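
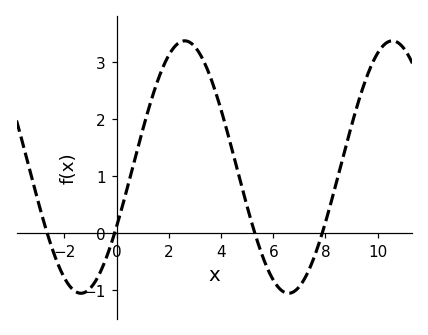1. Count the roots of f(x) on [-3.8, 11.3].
4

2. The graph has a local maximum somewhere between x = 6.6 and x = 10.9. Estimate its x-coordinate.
10.6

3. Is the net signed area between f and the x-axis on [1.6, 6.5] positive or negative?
positive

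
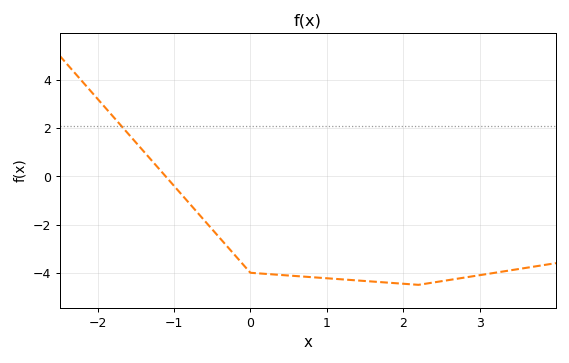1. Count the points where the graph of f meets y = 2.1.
1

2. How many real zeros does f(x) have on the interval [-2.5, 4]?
1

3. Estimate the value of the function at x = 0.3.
-4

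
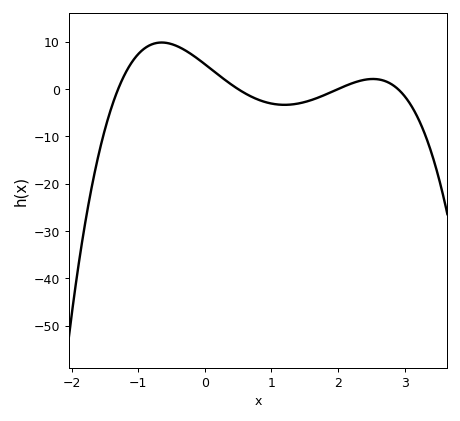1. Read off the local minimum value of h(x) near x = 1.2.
-3.33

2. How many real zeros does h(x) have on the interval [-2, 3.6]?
4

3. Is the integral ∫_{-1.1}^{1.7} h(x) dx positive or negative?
positive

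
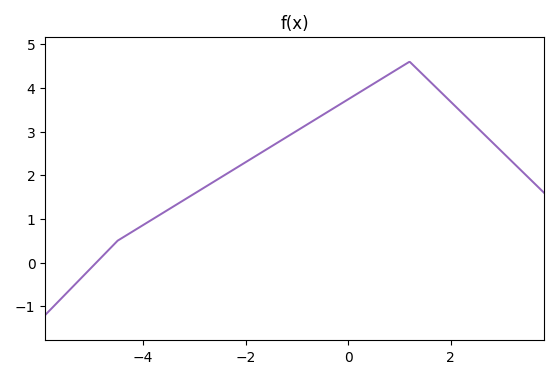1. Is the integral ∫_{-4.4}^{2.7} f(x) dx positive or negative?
positive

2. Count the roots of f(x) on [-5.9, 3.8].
1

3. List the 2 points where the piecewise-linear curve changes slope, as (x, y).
(-4.5, 0.5); (1.2, 4.6)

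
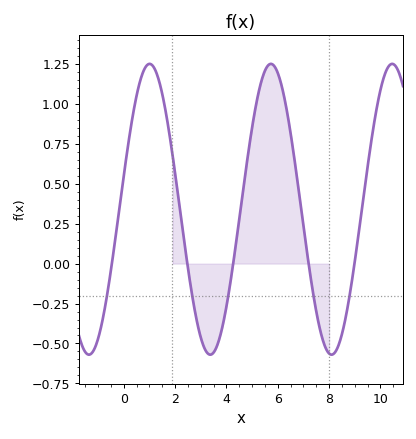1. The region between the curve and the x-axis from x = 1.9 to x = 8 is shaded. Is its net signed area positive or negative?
positive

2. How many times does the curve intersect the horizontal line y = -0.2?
5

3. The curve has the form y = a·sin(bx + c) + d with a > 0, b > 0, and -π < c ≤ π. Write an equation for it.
y = 0.91sin(1.33x + 0.23) + 0.34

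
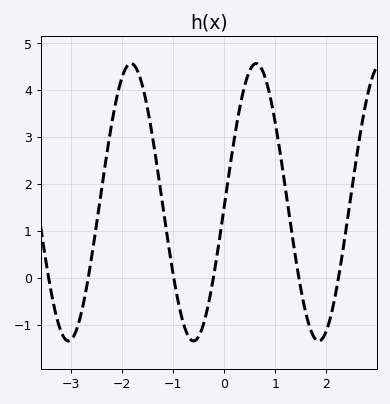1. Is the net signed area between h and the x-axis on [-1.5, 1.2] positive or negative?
positive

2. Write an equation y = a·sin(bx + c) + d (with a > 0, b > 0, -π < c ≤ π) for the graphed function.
y = 2.96sin(2.57x - 0.04) + 1.61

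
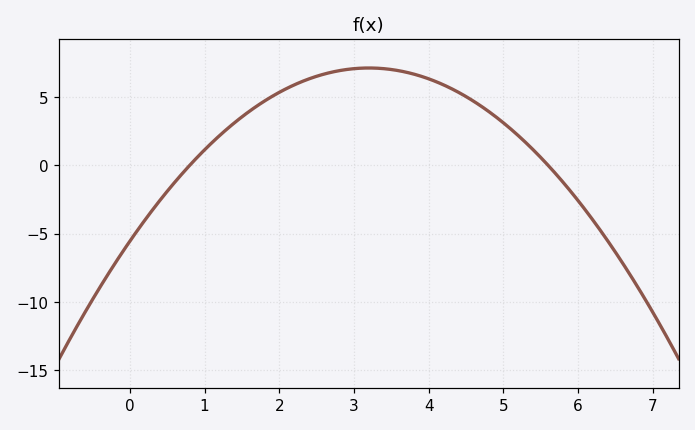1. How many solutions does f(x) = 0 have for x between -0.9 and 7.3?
2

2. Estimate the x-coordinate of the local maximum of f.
3.2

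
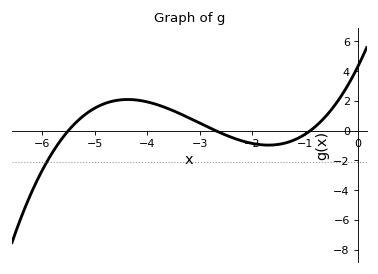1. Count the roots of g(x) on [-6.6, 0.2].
3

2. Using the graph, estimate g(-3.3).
1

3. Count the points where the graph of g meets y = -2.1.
1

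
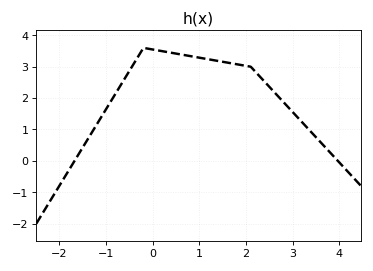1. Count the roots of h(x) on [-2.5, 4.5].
2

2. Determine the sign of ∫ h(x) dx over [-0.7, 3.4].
positive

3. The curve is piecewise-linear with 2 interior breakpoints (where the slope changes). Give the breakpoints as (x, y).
(-0.2, 3.6); (2.1, 3)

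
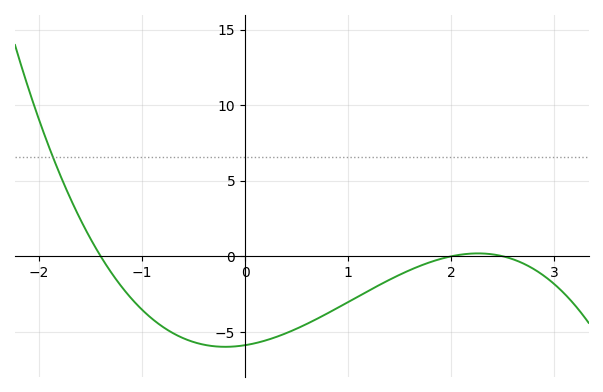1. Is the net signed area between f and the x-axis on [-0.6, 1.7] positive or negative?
negative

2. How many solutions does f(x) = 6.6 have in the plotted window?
1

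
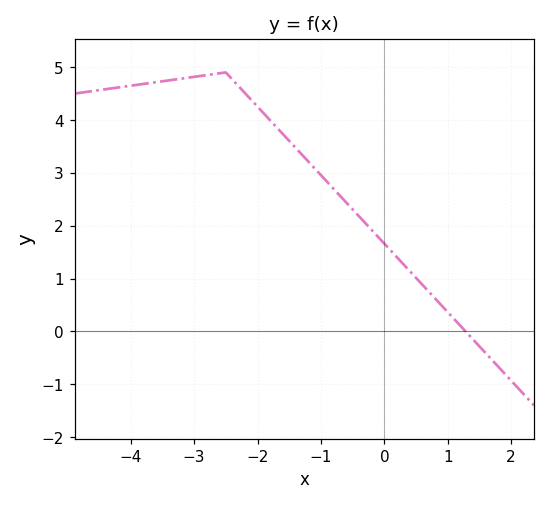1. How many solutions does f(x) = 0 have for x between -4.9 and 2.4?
1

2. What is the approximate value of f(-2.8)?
4.85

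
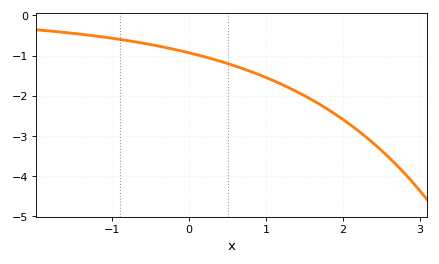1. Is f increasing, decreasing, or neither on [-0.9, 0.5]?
decreasing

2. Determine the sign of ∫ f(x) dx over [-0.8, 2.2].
negative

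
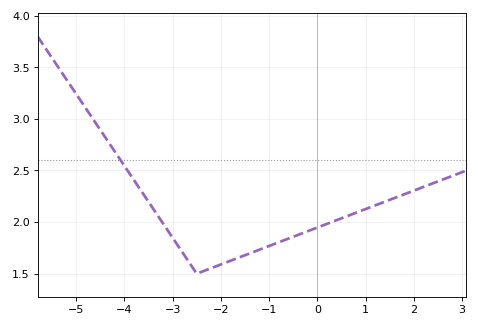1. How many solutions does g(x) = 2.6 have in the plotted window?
1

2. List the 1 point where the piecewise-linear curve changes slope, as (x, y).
(-2.5, 1.5)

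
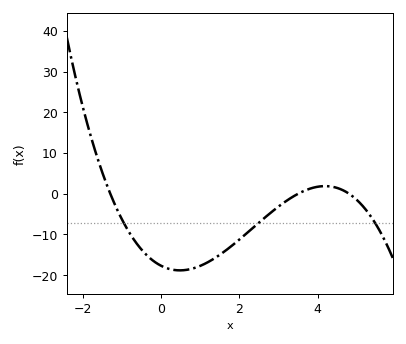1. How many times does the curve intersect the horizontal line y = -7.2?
3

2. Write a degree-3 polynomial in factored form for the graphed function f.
y = -0.81(x + 1.3)(x - 3.5)(x - 4.8)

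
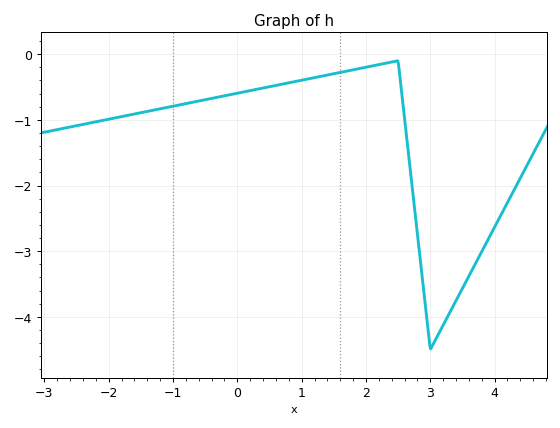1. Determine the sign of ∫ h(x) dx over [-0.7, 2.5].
negative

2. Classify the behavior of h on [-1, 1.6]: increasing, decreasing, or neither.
increasing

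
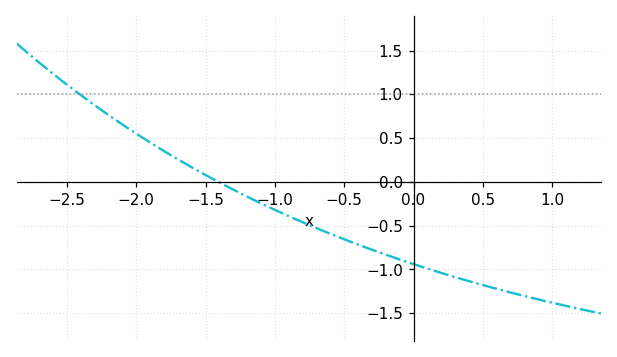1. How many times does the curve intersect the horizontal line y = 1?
1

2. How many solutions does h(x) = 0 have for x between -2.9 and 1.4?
1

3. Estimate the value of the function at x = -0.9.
-0.392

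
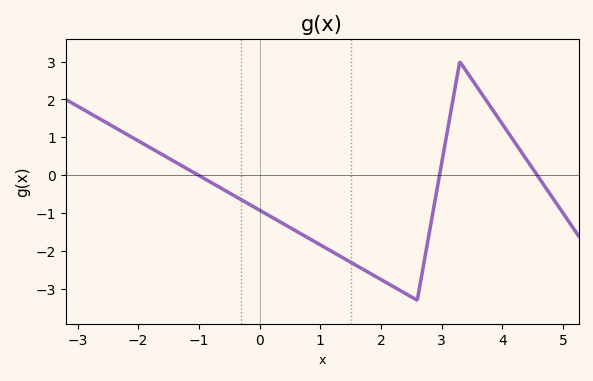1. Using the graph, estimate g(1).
-1.8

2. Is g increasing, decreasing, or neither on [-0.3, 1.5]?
decreasing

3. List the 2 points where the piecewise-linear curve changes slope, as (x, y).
(2.6, -3.3); (3.3, 3)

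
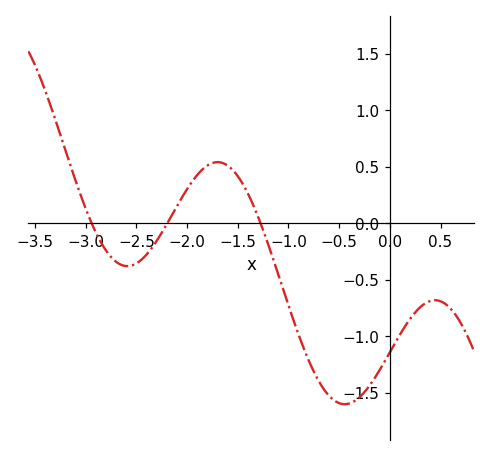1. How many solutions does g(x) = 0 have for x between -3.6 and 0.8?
3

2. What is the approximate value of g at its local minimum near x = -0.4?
-1.6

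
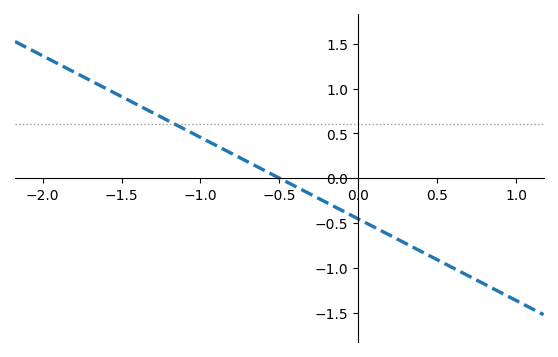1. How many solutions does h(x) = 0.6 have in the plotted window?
1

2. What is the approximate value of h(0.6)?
-1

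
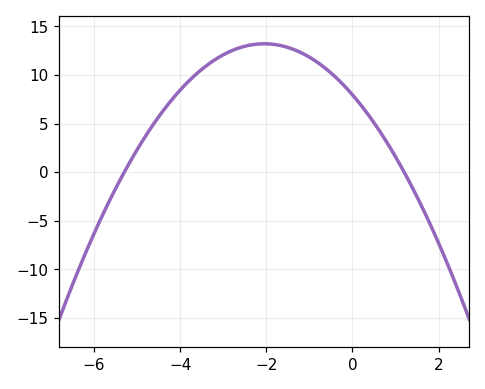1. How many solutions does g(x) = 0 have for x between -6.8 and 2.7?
2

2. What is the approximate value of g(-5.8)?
-4.5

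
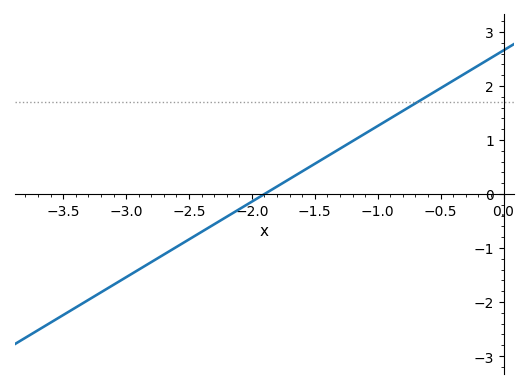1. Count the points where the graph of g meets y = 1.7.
1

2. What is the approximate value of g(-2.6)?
-0.98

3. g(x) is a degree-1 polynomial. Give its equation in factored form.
y = 1.4(x + 1.9)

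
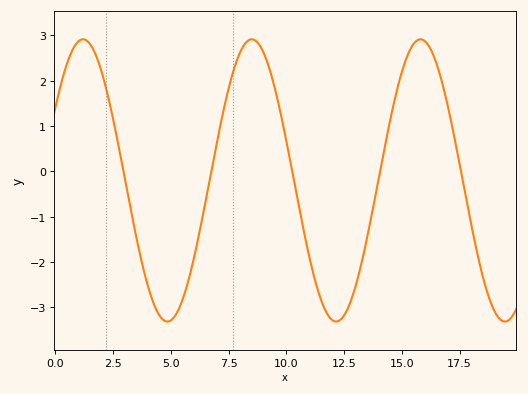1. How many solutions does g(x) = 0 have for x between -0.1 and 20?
5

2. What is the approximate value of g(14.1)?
0.1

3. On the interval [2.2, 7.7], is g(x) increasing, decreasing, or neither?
neither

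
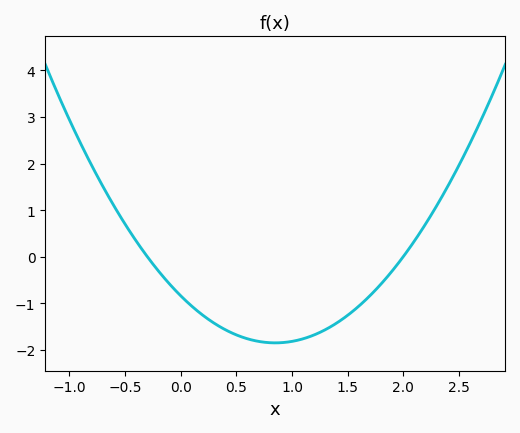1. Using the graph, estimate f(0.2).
-1.26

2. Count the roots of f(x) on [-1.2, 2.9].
2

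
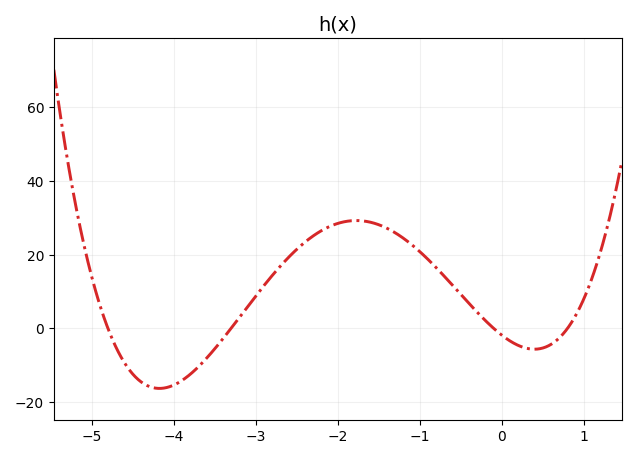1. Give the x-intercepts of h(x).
-4.8, -3.3, -0.1, 0.8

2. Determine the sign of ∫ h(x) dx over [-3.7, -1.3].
positive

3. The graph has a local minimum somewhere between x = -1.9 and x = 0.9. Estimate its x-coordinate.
0.397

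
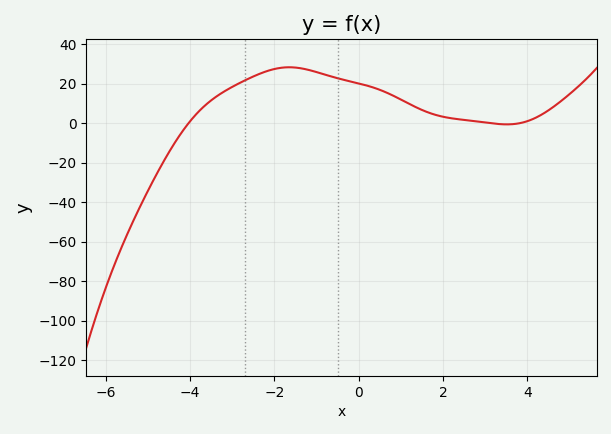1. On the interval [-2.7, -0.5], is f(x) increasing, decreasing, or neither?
neither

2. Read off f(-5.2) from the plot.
-44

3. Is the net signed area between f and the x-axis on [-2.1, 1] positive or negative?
positive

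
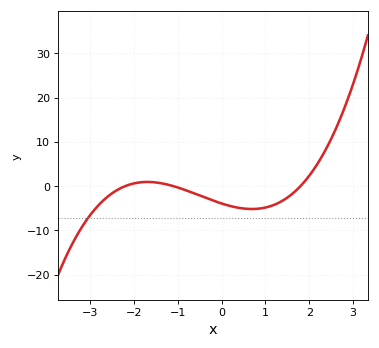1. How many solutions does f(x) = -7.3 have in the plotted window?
1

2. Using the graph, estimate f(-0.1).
-4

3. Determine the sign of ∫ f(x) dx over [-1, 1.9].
negative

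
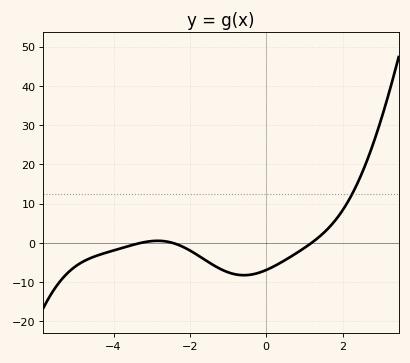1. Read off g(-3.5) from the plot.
-1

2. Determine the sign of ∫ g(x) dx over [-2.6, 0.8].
negative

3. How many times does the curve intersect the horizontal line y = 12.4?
1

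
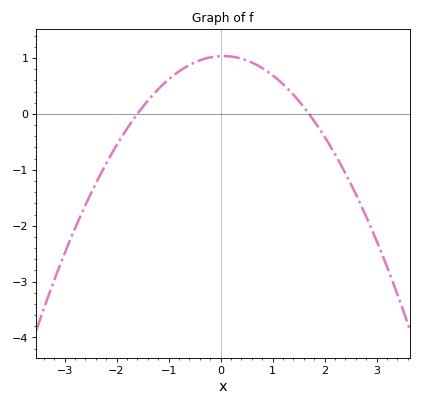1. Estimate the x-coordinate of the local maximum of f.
0.1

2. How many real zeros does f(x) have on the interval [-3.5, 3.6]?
2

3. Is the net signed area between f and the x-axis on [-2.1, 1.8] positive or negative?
positive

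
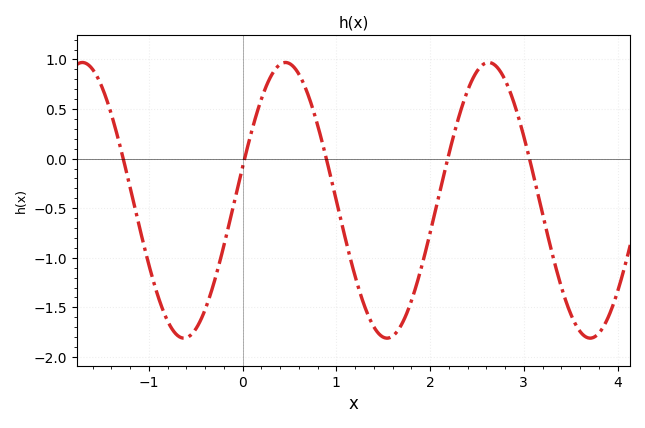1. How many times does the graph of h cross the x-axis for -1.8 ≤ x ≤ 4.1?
5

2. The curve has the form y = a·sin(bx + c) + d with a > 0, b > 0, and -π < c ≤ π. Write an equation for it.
y = 1.39sin(2.9x + 0.242) - 0.42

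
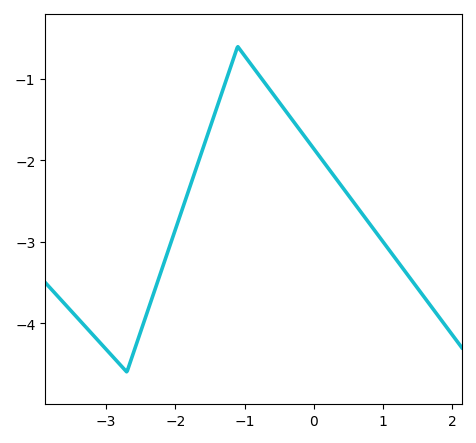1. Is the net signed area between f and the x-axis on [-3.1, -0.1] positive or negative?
negative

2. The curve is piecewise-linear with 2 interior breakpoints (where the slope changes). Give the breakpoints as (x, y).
(-2.7, -4.6); (-1.1, -0.6)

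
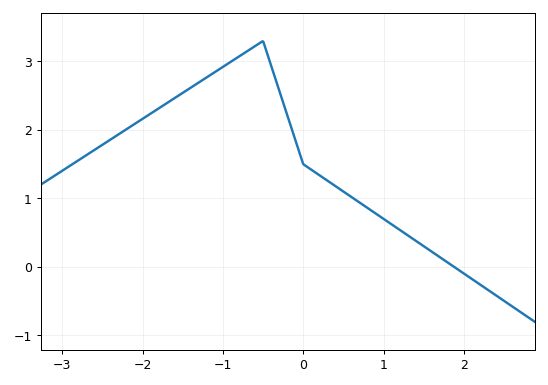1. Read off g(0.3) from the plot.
1.26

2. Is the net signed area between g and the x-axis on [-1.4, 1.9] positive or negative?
positive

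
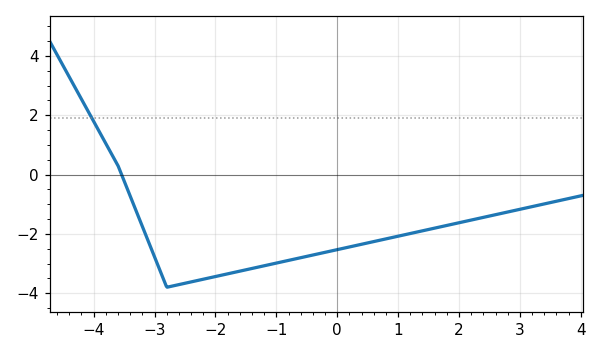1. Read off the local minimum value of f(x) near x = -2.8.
-3.8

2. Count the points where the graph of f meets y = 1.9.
1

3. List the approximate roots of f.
-3.54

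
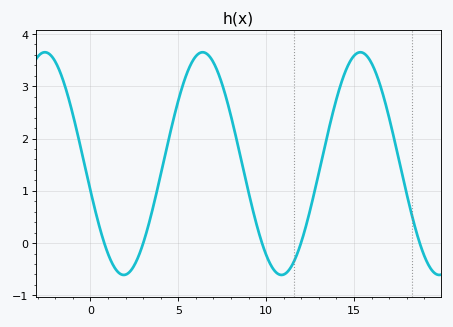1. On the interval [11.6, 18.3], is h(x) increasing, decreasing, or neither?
neither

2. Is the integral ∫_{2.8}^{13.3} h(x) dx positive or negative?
positive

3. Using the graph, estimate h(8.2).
2.15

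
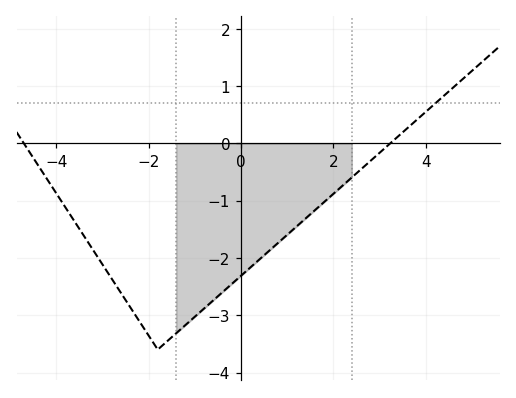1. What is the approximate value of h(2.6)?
-0.451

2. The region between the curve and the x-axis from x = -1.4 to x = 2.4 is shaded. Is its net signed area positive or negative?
negative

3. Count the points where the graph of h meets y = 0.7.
1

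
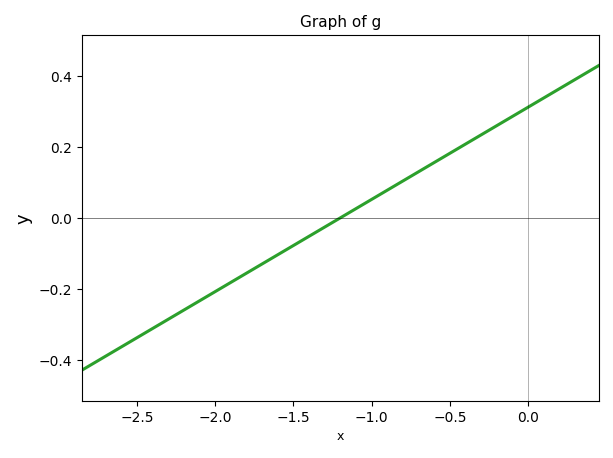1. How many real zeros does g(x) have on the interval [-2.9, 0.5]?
1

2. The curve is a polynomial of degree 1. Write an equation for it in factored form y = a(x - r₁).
y = 0.26(x + 1.2)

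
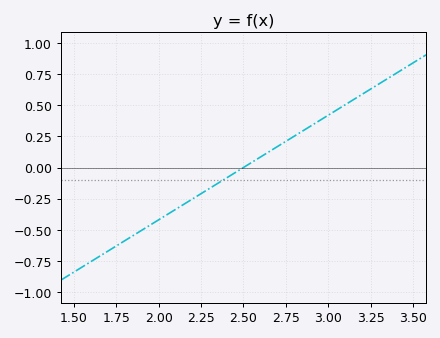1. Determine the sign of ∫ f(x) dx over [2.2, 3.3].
positive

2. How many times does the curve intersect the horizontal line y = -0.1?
1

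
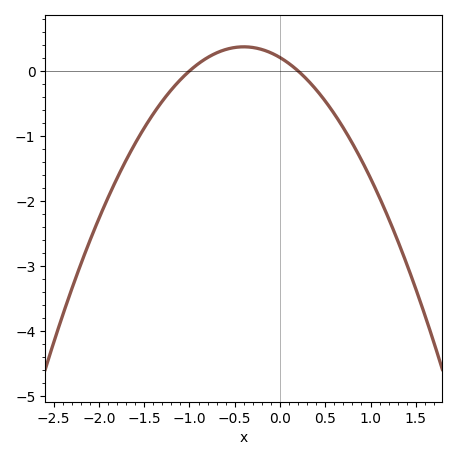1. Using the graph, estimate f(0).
0.206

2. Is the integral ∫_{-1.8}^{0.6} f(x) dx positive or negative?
negative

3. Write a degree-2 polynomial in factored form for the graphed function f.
y = -1.03(x + 1)(x - 0.2)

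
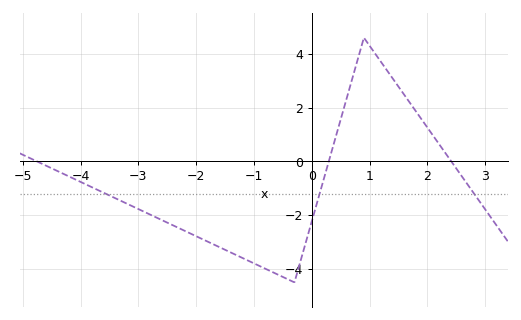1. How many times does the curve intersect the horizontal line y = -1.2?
3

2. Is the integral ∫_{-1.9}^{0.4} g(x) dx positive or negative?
negative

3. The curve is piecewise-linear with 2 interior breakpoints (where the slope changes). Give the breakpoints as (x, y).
(-0.3, -4.5); (0.9, 4.6)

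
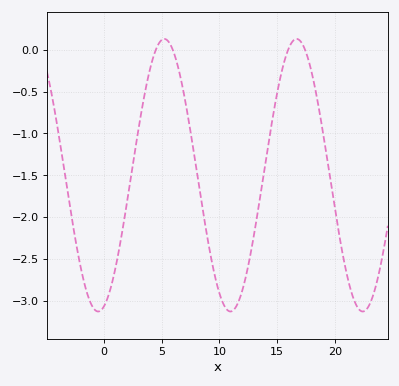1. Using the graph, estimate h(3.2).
-0.793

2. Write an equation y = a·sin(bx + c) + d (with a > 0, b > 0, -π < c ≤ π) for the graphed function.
y = 1.63sin(0.55x - 1.31) - 1.5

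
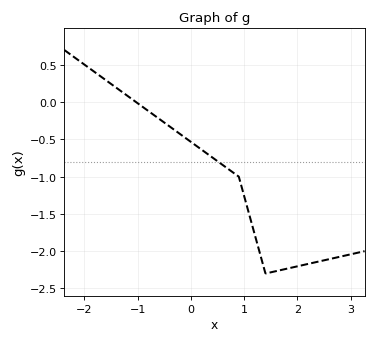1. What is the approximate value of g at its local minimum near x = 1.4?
-2.3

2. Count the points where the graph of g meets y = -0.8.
1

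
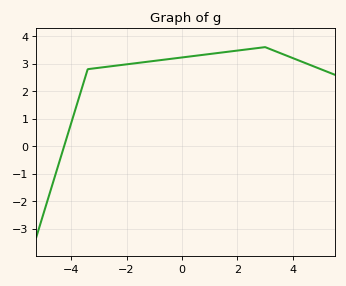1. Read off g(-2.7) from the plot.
2.9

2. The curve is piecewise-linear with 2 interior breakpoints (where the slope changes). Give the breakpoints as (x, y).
(-3.4, 2.8); (3, 3.6)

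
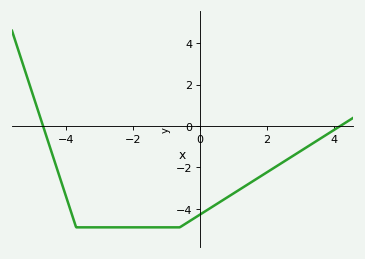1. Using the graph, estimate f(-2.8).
-4.9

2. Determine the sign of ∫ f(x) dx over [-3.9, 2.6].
negative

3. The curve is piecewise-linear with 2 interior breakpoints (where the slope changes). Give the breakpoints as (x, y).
(-3.7, -4.9); (-0.6, -4.9)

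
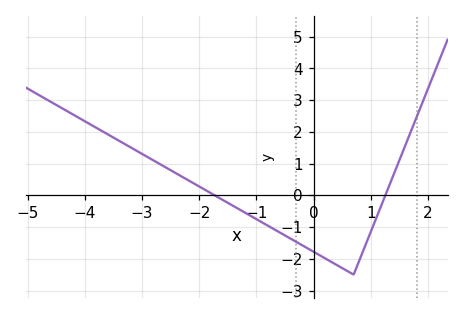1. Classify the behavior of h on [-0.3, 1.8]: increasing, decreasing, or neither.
neither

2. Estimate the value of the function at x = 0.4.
-2.2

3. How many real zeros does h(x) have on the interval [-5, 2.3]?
2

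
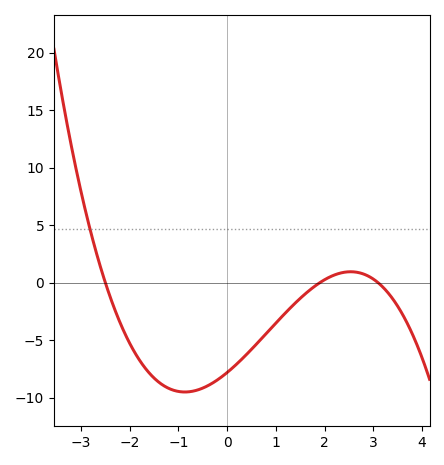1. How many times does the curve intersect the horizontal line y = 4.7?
1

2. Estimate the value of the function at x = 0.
-8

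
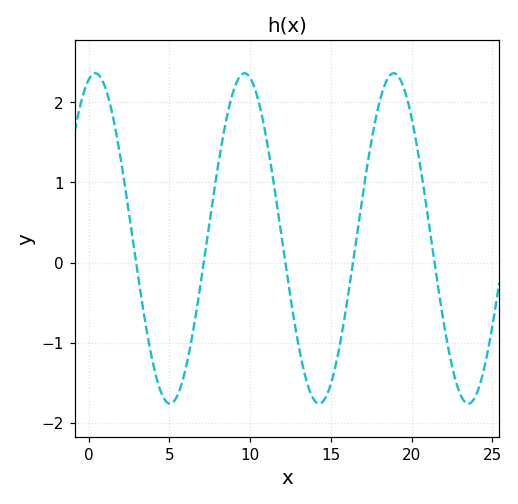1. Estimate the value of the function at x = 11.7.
0.668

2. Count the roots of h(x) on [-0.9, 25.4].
5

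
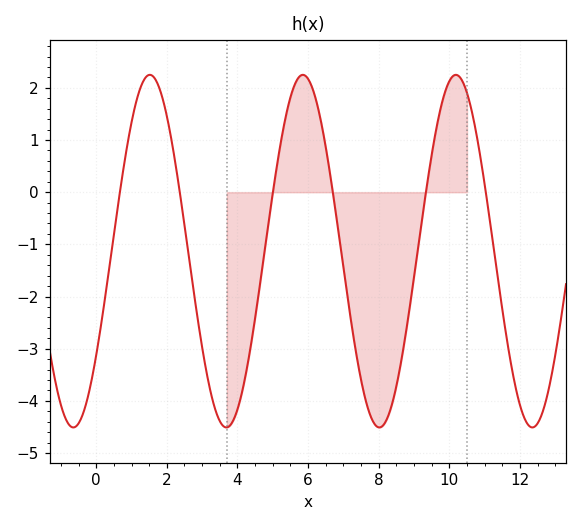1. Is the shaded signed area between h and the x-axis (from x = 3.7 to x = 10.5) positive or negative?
negative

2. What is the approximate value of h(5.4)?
1.5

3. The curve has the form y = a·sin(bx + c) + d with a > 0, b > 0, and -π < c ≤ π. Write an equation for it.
y = 3.38sin(1.4x - 0.63) - 1.13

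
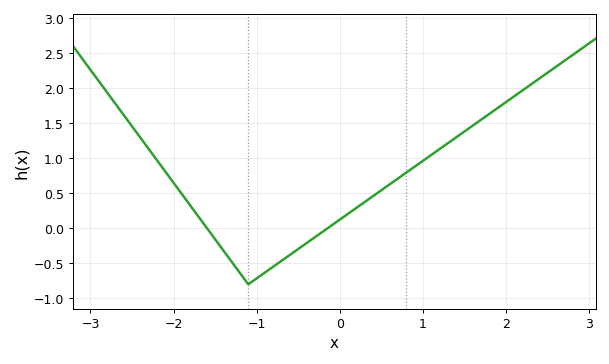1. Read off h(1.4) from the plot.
1.29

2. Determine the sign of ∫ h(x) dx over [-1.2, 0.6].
negative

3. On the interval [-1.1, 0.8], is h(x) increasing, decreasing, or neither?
increasing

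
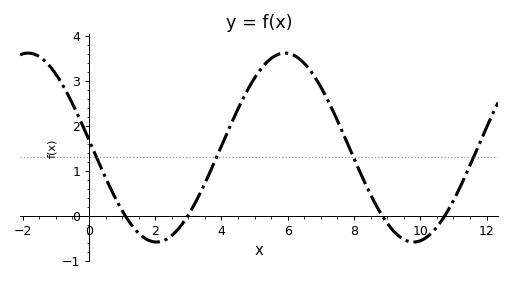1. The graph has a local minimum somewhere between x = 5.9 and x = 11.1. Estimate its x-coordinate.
9.8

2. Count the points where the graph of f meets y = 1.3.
4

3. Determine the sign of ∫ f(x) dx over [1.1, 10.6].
positive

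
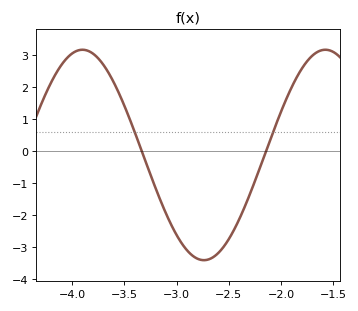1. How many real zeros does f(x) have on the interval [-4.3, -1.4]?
2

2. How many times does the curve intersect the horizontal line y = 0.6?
2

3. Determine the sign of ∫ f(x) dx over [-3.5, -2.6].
negative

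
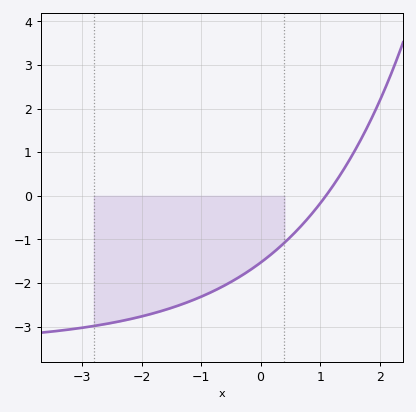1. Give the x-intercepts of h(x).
1.1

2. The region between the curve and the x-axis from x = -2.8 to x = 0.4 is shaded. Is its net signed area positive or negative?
negative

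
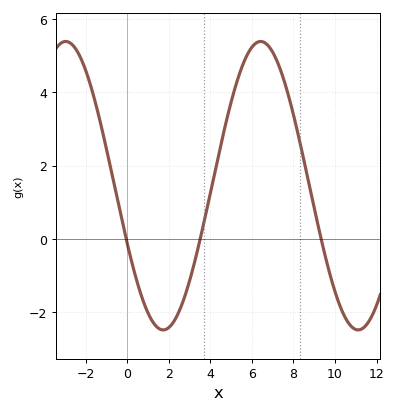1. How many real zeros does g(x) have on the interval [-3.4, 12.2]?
3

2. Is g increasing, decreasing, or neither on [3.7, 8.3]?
neither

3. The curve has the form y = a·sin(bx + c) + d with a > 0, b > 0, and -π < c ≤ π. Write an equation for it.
y = 3.94sin(0.67x - 2.73) + 1.45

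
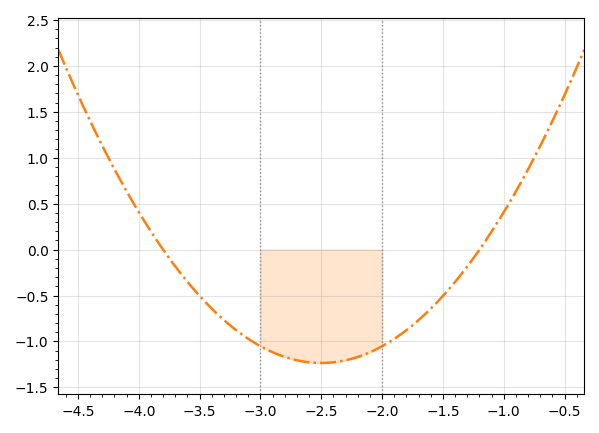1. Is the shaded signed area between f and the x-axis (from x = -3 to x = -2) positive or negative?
negative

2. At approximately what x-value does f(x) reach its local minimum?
-2.5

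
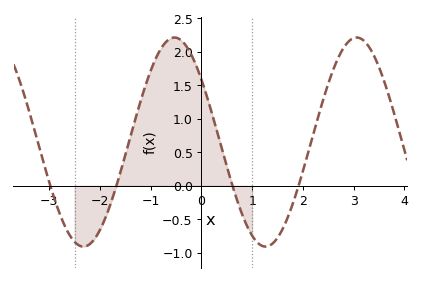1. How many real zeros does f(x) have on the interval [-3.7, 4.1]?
4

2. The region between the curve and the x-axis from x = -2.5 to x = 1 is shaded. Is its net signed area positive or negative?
positive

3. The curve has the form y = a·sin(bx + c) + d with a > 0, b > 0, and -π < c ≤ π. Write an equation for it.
y = 1.56sin(1.8x + 2.5) + 0.65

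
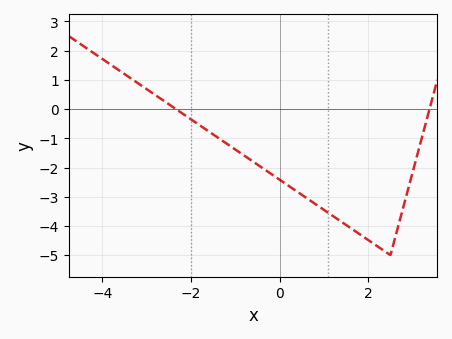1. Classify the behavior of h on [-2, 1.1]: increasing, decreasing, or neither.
decreasing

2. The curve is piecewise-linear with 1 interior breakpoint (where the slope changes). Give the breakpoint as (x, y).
(2.5, -5)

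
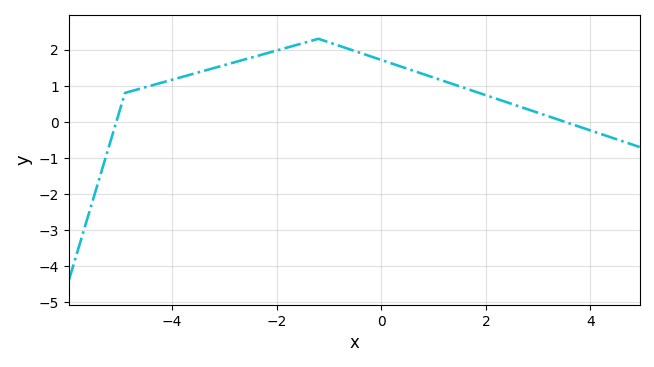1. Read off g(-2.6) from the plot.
1.73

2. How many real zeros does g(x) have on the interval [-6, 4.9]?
2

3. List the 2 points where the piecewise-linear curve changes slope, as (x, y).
(-4.9, 0.8); (-1.2, 2.3)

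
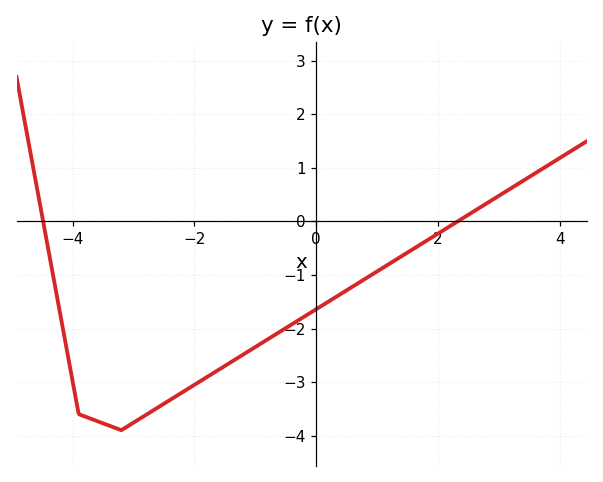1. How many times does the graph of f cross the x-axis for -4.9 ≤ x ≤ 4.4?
2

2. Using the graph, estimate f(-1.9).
-3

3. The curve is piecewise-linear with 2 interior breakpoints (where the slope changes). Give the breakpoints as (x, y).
(-3.9, -3.6); (-3.2, -3.9)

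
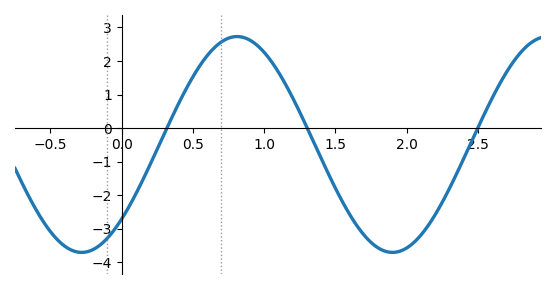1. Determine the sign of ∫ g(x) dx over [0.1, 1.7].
positive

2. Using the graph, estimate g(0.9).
2.62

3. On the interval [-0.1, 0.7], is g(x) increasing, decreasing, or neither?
increasing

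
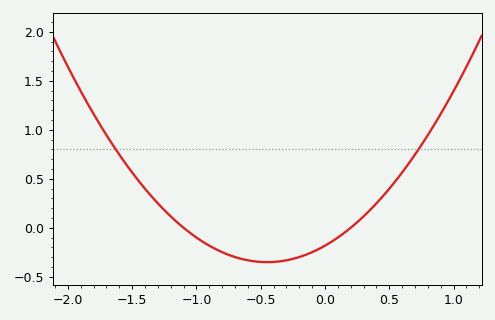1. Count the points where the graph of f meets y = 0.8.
2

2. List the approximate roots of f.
-1.1, 0.2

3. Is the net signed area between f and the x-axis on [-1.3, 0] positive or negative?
negative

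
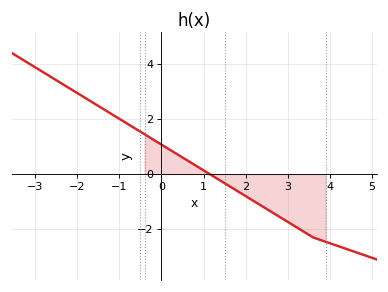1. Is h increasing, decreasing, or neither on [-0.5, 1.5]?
decreasing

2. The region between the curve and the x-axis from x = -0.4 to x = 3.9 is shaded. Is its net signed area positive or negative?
negative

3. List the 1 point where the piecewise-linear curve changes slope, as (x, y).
(3.6, -2.3)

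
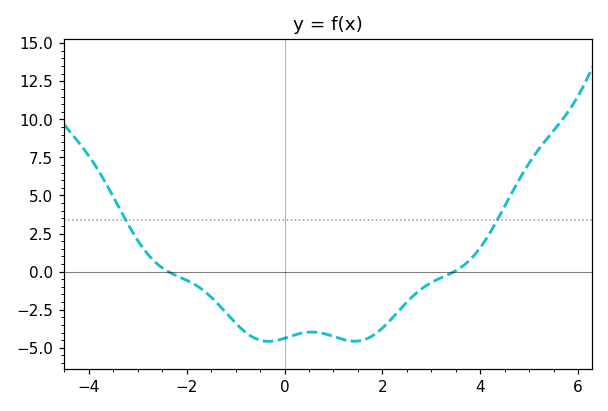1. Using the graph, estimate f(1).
-4.5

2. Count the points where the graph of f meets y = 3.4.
2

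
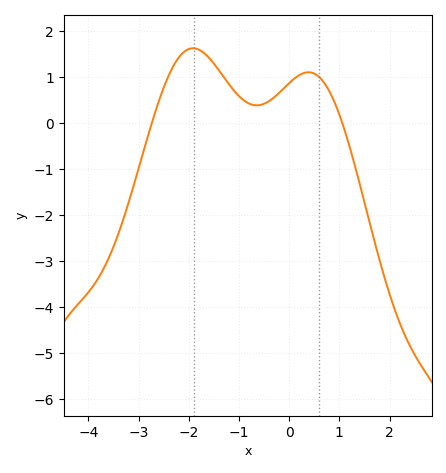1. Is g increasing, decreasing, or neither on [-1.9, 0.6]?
neither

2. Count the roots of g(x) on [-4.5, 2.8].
2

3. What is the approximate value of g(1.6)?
-2.1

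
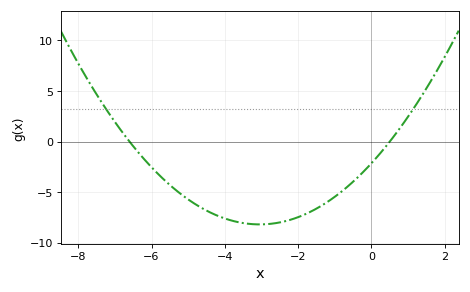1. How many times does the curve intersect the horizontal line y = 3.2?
2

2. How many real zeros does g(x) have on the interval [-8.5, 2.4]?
2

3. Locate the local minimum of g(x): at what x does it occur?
-3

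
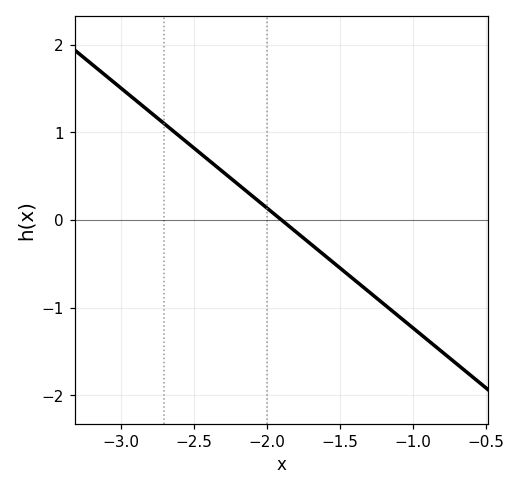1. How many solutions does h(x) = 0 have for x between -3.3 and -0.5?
1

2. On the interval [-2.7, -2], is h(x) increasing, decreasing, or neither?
decreasing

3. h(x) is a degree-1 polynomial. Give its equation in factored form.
y = -1.37(x + 1.9)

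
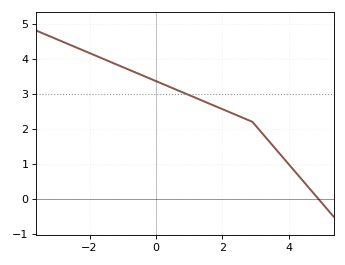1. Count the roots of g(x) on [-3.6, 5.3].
1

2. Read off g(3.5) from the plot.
1.5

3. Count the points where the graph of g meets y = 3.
1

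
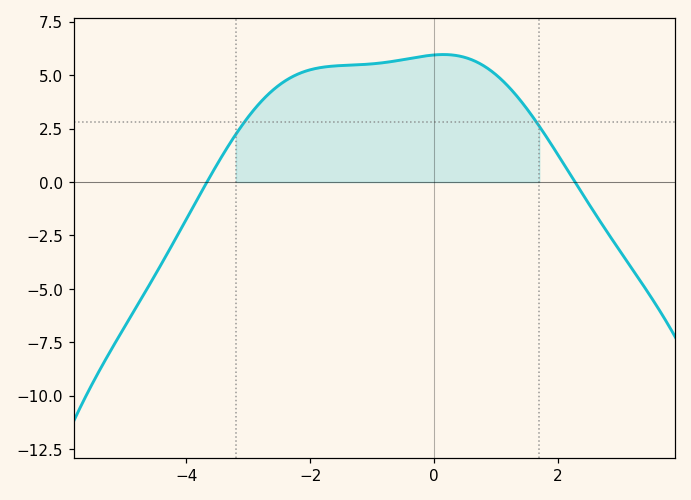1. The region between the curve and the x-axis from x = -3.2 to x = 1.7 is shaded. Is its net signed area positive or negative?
positive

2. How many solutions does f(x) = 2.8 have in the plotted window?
2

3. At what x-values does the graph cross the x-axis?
-3.67, 2.28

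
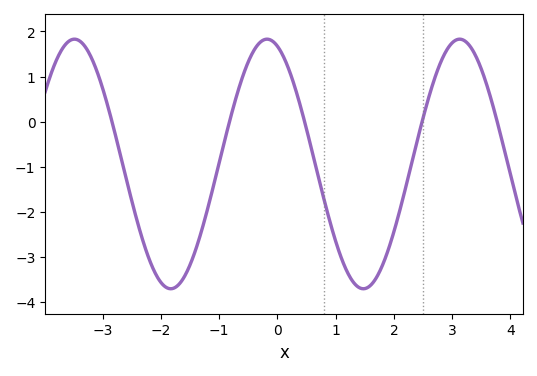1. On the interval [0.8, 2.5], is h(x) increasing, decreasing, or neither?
neither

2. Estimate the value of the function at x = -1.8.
-3.7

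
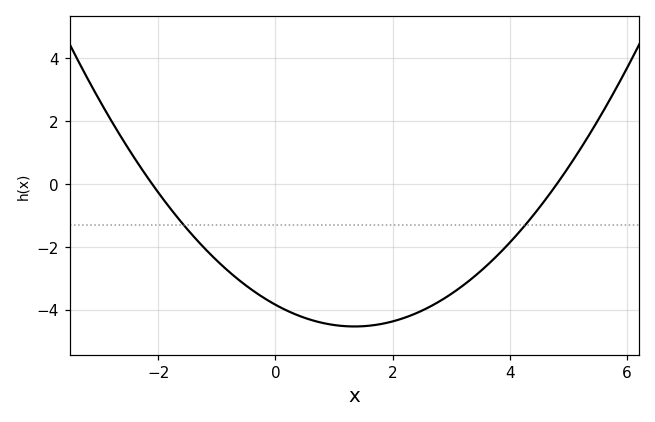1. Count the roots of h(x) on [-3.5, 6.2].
2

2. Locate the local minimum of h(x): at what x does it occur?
1.35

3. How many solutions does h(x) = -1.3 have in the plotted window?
2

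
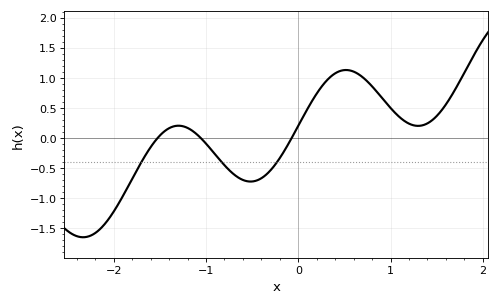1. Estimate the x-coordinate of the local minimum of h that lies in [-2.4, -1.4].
-2.3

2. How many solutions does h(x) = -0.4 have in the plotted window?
3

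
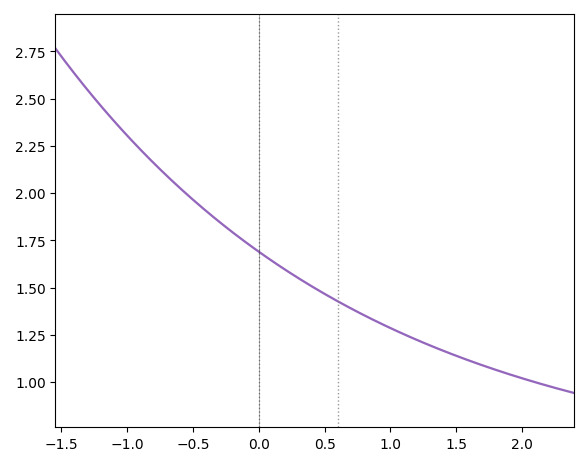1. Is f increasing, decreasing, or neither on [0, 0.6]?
decreasing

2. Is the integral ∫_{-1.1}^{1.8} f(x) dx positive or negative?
positive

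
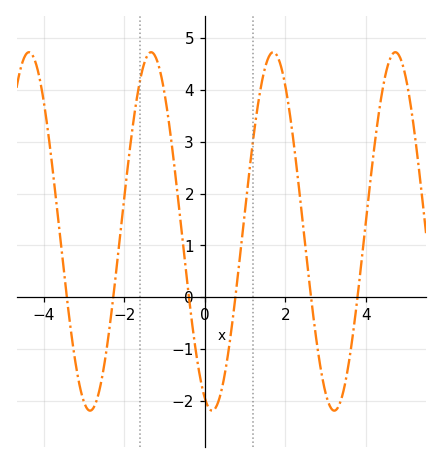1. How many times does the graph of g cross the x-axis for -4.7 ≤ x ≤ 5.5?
6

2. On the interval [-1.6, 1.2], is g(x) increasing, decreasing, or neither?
neither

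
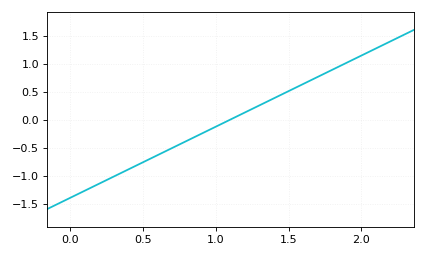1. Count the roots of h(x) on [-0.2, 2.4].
1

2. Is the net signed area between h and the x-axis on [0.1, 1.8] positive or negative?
negative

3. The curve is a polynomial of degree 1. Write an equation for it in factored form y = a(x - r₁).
y = 1.27(x - 1.1)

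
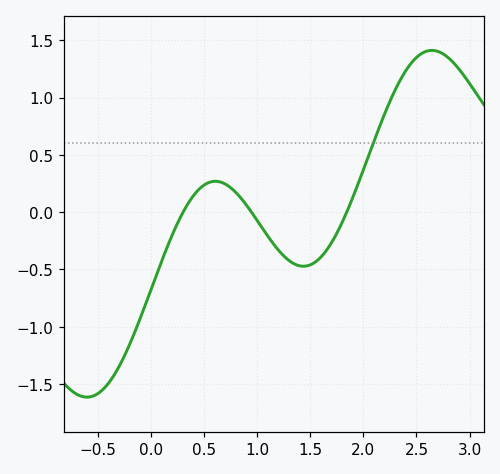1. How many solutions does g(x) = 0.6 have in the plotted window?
1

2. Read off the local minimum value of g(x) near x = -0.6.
-1.6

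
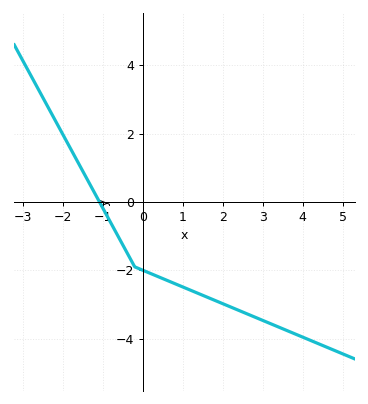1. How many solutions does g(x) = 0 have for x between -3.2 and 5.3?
1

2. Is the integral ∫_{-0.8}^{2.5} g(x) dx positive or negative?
negative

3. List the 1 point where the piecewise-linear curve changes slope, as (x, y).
(-0.2, -1.9)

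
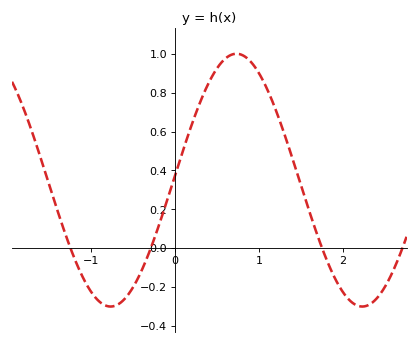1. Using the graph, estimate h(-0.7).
-0.293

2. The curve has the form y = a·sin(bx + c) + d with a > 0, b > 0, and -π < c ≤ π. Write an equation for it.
y = 0.65sin(2.09x + 0.04) + 0.35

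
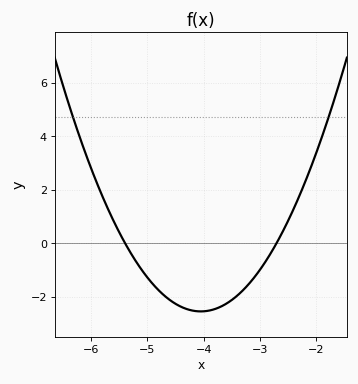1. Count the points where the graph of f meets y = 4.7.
2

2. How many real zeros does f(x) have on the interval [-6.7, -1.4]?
2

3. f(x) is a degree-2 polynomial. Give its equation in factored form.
y = 1.4(x + 5.4)(x + 2.7)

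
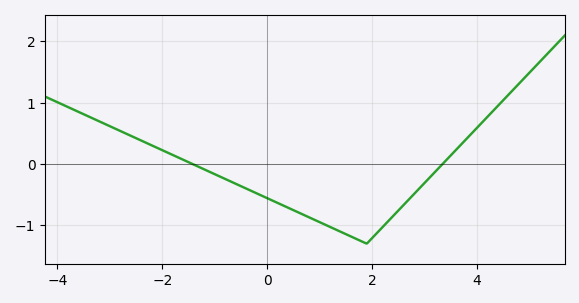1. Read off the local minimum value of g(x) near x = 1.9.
-1.3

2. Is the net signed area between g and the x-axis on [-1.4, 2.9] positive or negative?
negative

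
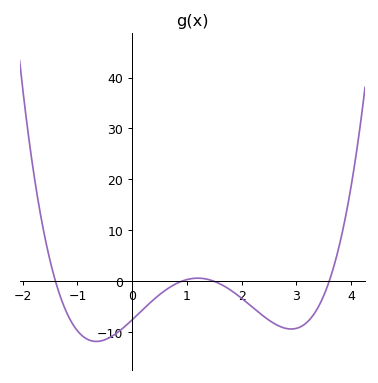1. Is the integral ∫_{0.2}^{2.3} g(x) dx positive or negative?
negative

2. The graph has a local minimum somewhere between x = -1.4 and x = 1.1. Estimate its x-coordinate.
-0.655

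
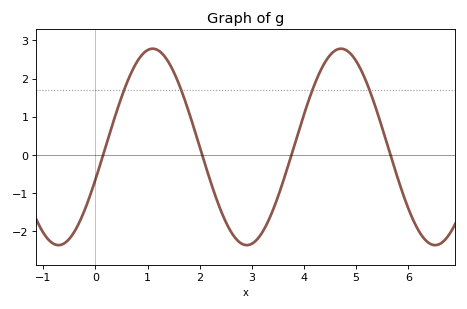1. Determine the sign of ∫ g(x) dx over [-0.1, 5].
positive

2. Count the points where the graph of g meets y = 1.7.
4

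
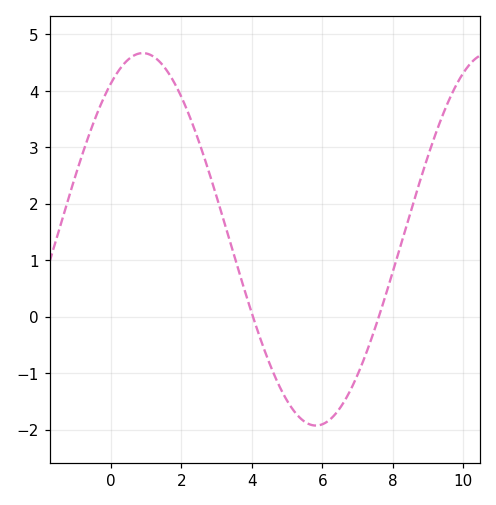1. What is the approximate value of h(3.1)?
1.9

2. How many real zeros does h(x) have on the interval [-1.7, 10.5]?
2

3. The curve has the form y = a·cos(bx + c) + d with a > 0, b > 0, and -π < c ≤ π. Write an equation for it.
y = 3.3cos(0.64x - 0.58) + 1.37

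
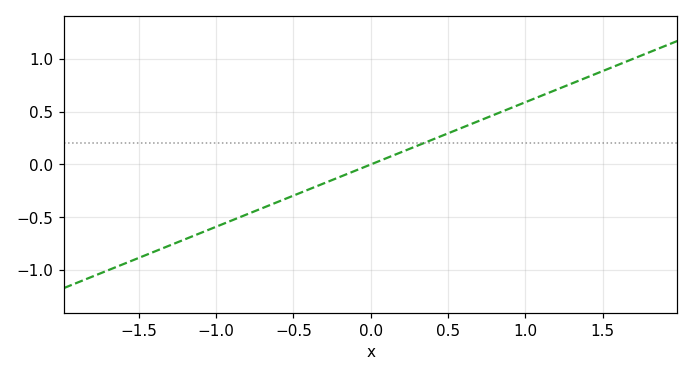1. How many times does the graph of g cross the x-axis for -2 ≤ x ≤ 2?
1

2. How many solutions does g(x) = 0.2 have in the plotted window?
1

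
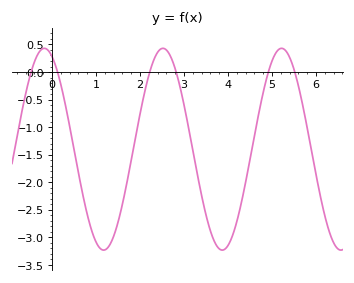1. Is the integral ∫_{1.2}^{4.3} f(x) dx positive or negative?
negative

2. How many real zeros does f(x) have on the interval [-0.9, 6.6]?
6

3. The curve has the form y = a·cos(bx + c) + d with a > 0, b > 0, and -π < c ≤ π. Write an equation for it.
y = 1.83cos(2.3x + 0.41) - 1.4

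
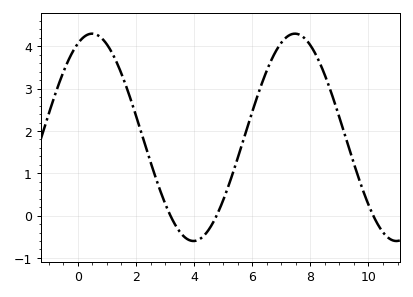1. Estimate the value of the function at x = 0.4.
4.29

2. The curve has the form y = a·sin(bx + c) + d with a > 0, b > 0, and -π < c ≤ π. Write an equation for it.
y = 2.45sin(0.9x + 1.13) + 1.85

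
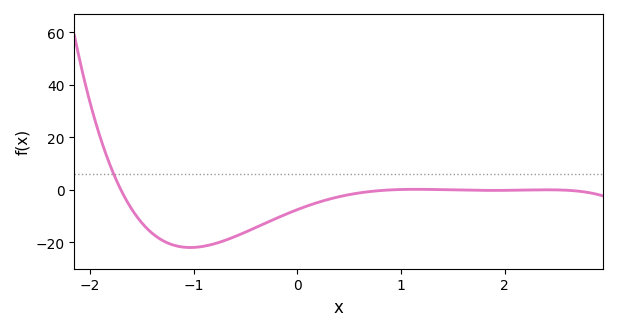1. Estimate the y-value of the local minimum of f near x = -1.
-21.9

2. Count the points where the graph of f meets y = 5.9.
1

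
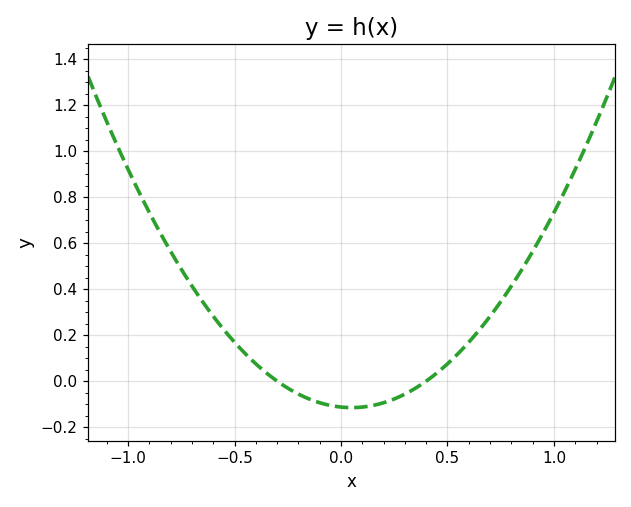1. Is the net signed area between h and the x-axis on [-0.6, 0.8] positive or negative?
positive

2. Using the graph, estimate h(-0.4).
0.08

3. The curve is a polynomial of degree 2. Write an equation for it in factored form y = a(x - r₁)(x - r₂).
y = 0.94(x + 0.3)(x - 0.4)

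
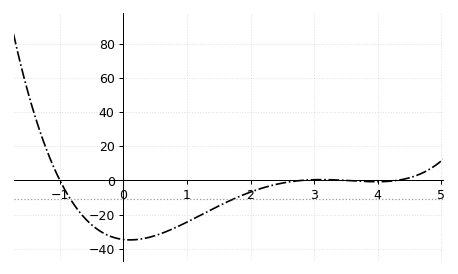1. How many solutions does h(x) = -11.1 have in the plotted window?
2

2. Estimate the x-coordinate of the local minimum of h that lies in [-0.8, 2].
0.105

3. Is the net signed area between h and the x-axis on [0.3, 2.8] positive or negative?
negative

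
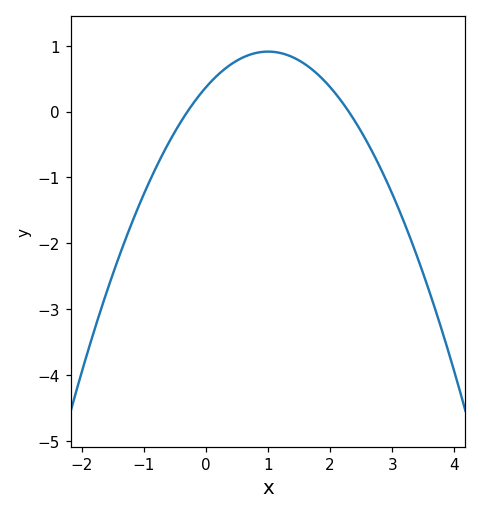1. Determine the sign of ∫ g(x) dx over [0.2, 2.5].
positive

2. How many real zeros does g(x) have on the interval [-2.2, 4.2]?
2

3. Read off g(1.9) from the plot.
0.475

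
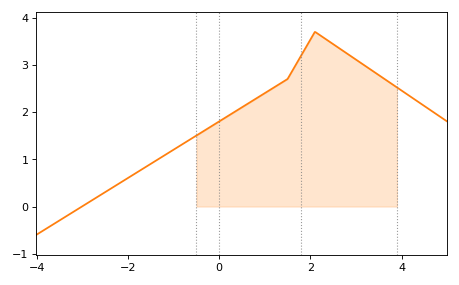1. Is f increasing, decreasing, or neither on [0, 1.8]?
increasing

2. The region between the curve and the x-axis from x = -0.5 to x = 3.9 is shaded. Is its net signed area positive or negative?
positive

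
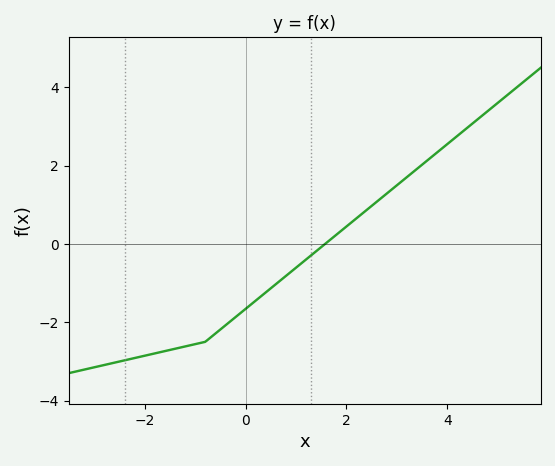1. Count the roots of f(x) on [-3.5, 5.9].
1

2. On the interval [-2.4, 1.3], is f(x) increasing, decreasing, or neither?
increasing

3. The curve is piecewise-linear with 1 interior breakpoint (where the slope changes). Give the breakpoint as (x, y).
(-0.8, -2.5)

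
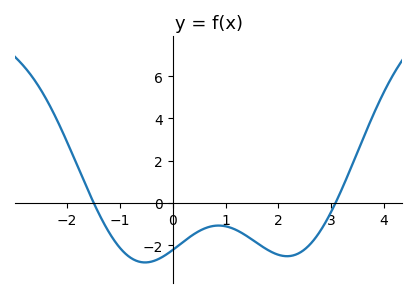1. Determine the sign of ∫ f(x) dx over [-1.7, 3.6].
negative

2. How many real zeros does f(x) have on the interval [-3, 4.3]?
2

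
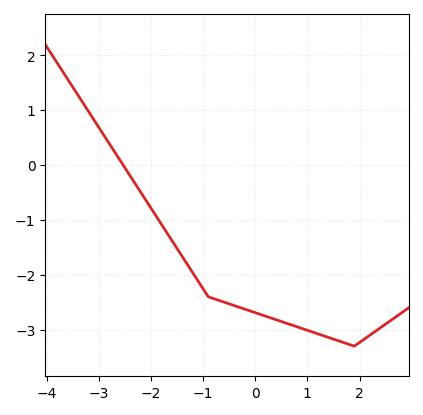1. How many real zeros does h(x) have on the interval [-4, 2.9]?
1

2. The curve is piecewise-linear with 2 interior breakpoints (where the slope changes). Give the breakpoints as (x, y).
(-0.9, -2.4); (1.9, -3.3)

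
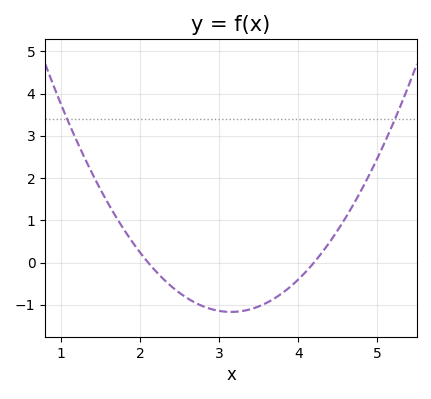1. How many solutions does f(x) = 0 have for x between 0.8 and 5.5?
2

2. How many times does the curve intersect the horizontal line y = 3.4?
2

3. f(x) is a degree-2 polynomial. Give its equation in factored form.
y = 1.06(x - 2.1)(x - 4.2)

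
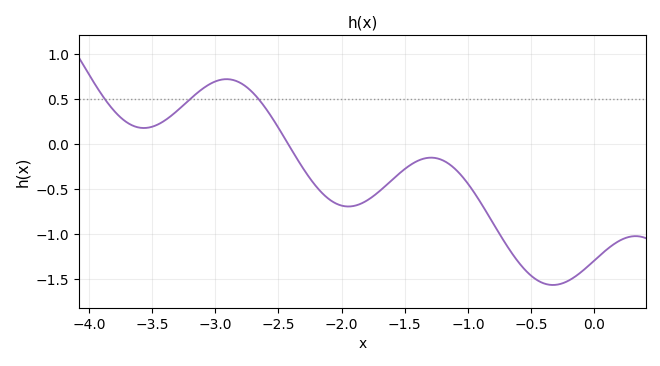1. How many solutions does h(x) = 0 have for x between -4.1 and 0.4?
1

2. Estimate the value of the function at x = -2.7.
0.55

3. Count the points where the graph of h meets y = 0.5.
3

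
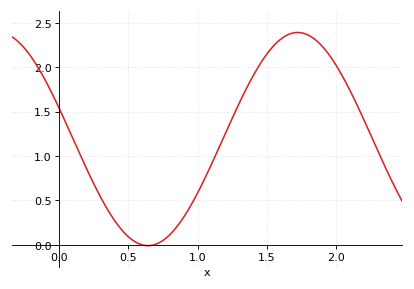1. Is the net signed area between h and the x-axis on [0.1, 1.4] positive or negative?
positive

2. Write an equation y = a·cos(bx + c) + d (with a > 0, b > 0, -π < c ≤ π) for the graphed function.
y = 1.2cos(2.9x + 1.3) + 1.19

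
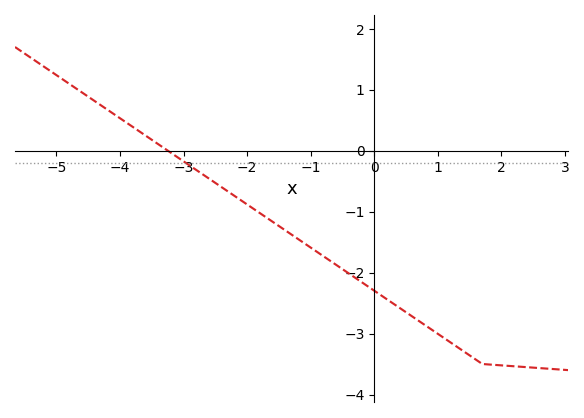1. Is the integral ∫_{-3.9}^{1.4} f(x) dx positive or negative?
negative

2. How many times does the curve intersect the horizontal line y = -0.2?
1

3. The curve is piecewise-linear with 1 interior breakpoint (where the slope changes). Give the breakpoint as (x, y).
(1.7, -3.5)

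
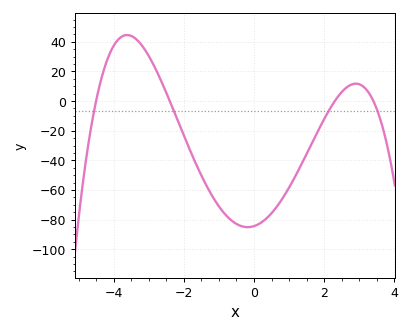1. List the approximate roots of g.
-4.6, -2.4, 2.4, 3.4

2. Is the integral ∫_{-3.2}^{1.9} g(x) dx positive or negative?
negative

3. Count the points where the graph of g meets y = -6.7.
4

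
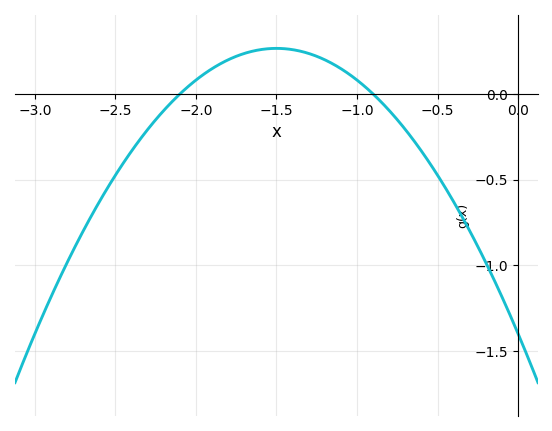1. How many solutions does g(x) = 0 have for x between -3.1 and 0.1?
2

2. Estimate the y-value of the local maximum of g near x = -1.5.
0.266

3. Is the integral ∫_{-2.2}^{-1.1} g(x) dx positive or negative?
positive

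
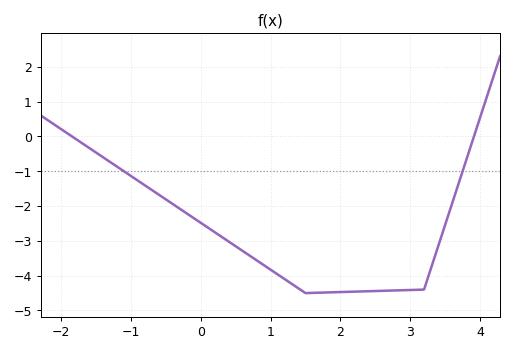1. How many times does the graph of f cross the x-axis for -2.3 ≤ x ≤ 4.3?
2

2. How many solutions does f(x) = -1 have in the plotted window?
2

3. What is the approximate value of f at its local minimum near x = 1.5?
-4.5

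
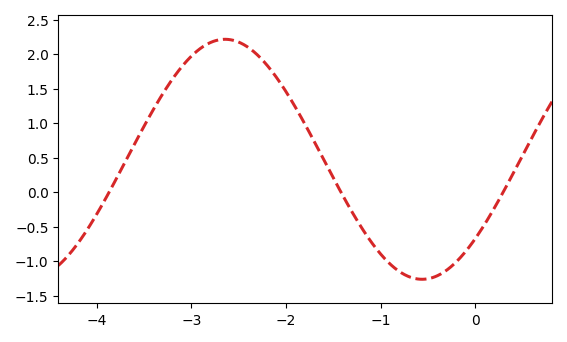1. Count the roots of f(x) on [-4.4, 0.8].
3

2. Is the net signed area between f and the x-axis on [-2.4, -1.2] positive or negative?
positive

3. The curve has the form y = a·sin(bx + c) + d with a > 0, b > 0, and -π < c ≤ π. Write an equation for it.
y = 1.74sin(1.51x - 0.722) + 0.48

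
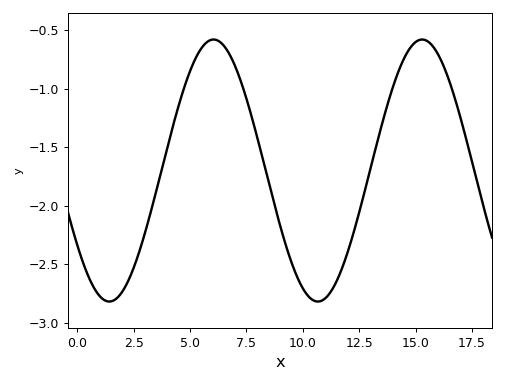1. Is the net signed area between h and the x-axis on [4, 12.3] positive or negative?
negative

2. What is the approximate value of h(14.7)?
-0.668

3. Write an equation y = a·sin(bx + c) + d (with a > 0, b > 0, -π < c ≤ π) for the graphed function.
y = 1.12sin(0.68x - 2.54) - 1.7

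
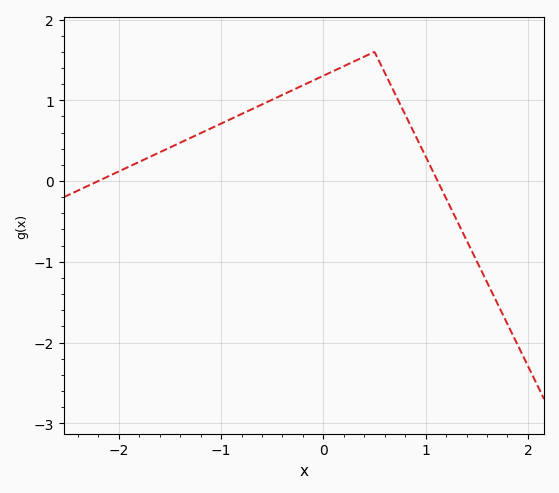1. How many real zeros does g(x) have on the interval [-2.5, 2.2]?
2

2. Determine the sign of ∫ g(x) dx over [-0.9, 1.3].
positive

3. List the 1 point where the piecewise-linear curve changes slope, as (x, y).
(0.5, 1.6)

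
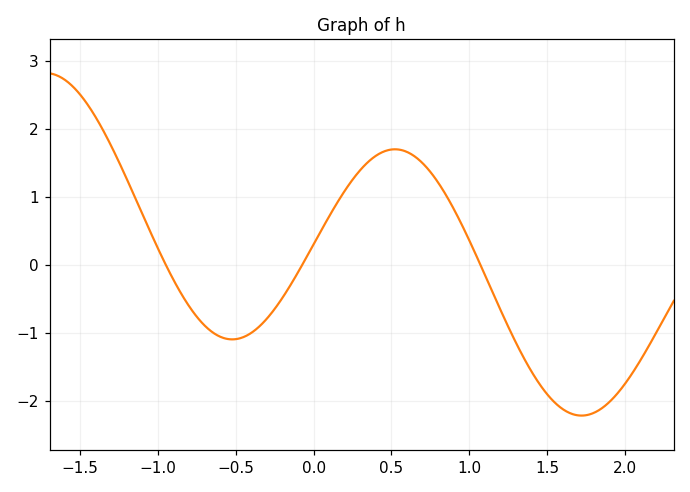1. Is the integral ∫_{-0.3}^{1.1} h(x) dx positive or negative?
positive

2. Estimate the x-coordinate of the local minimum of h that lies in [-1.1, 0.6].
-0.523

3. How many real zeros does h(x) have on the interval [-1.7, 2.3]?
3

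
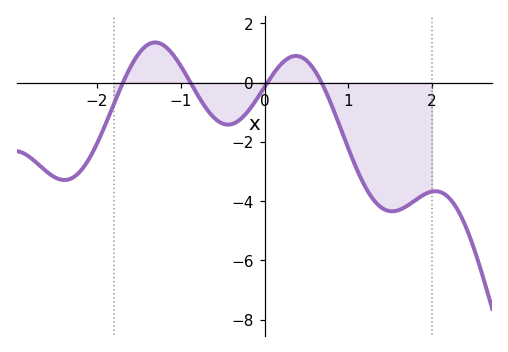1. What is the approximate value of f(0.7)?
-0.109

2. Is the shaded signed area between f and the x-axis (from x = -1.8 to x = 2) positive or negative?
negative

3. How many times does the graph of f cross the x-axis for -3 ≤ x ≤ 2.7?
4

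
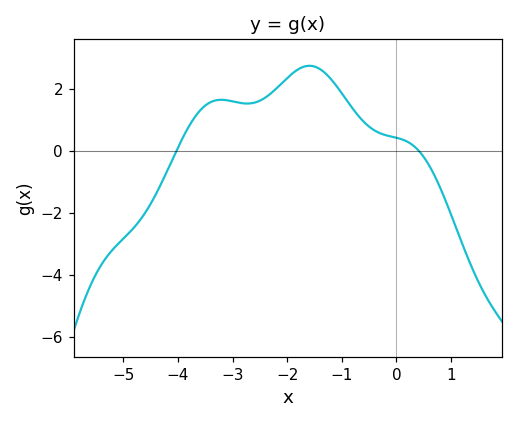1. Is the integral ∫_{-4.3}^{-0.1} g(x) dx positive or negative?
positive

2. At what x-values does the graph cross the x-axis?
-4.03, 0.408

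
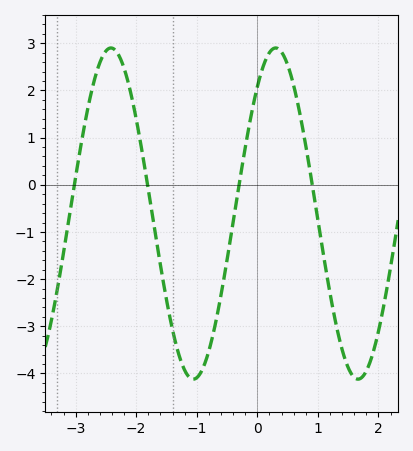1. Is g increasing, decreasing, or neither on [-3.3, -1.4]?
neither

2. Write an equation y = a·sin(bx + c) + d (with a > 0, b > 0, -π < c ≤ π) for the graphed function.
y = 3.51sin(2.3x + 0.87) - 0.61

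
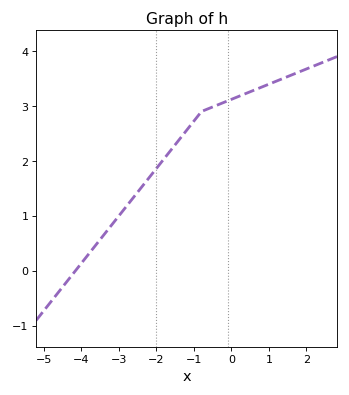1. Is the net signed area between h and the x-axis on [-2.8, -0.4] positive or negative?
positive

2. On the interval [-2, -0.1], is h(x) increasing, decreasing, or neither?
increasing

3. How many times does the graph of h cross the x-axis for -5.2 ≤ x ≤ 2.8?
1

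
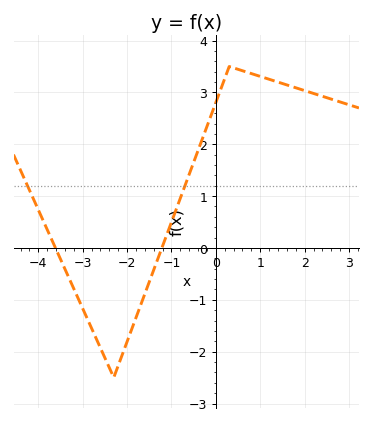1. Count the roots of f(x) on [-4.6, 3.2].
2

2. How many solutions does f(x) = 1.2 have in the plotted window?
2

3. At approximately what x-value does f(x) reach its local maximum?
0.302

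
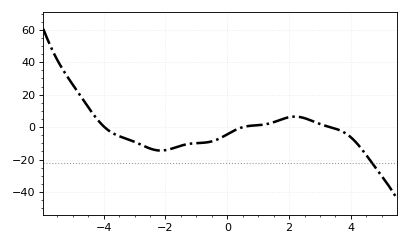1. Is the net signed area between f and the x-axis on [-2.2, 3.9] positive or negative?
negative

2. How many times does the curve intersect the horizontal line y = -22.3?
1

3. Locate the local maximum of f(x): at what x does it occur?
2.2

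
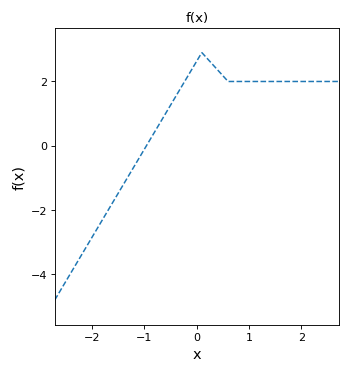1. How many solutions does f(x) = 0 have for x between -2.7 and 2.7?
1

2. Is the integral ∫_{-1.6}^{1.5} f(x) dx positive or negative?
positive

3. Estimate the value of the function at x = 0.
2.63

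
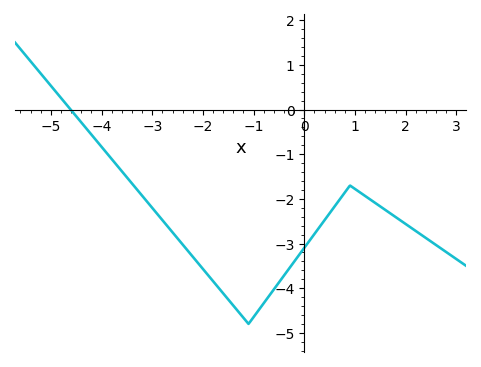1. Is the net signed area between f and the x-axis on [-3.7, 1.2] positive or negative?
negative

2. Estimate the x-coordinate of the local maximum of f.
1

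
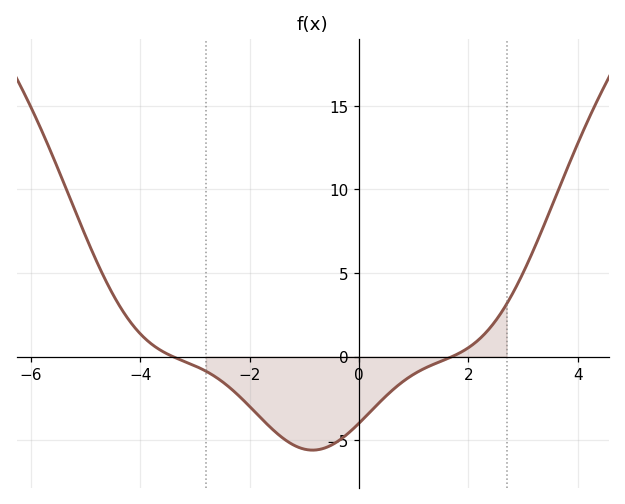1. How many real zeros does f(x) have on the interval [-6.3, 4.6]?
2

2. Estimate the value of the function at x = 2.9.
4.33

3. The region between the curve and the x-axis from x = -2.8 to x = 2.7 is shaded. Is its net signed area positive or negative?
negative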